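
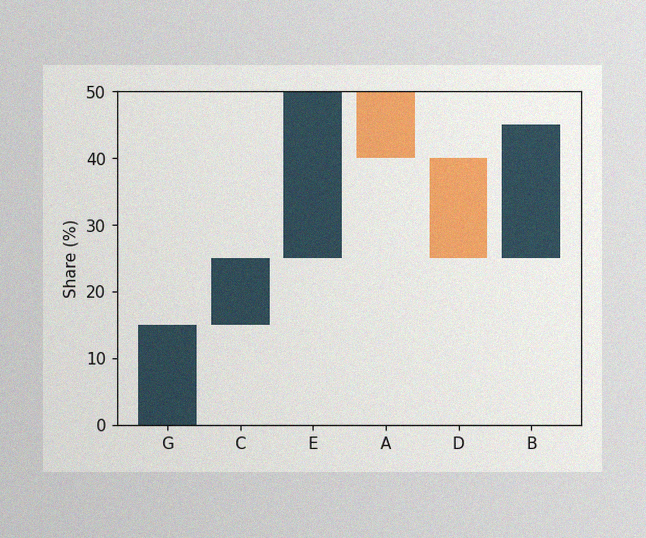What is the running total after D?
25%

The image has some photo noise and uneven lighting. After D the running total reaches 25%.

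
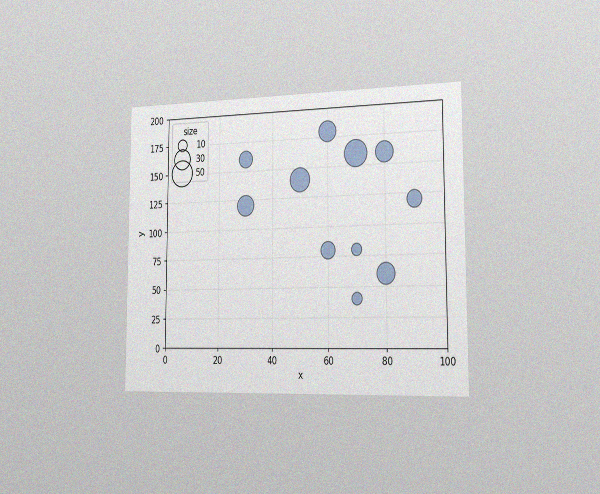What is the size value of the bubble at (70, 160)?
50

The chart is viewed slightly from the right, with some photo noise. Matching the bubble at (70, 160) against the size legend gives 50.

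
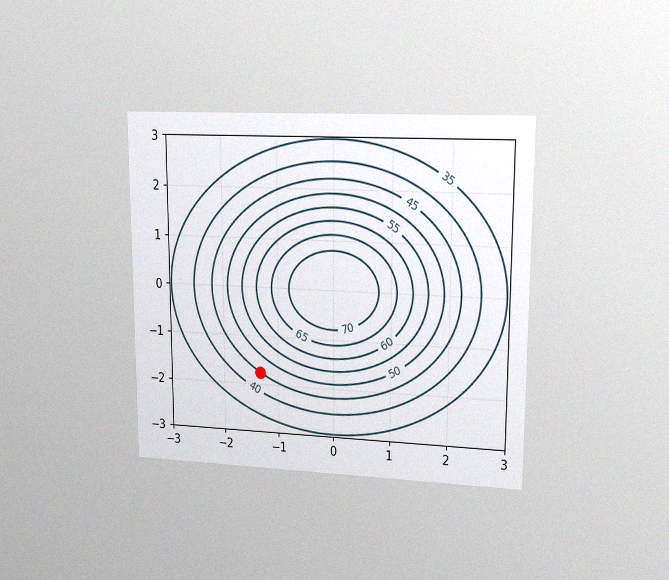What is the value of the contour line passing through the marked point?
The chart is viewed at a slight angle, with some photo noise. The marked point sits on the contour labelled 45.

45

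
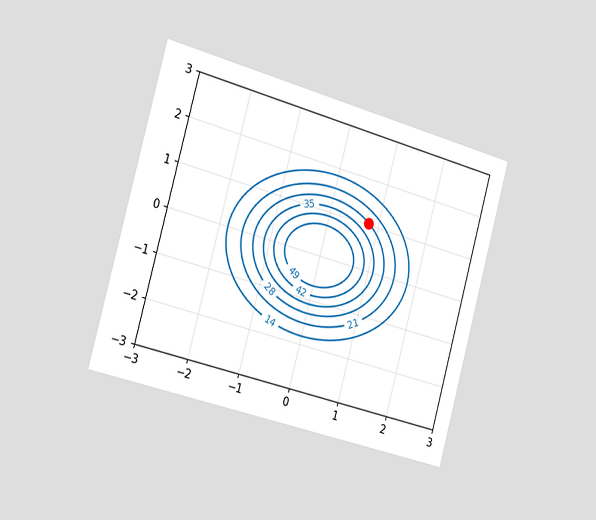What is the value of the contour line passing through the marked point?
28

The chart is tilted about 15° clockwise and viewed slightly from the left. The marked point sits on the contour labelled 28.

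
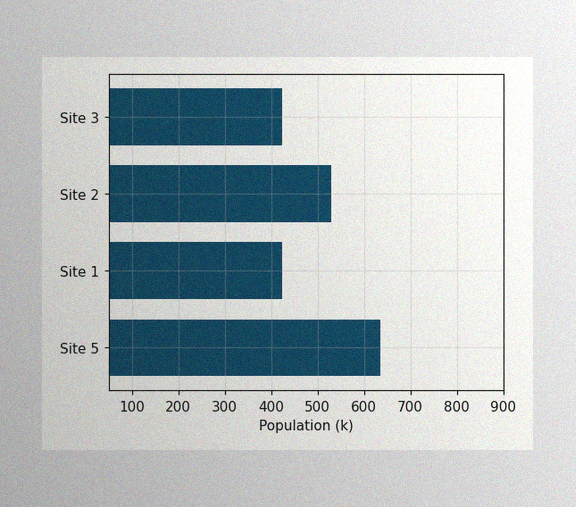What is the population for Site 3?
424k

The image has some photo noise and uneven lighting. Reading along the chart's x-axis, the Site 3 bar reaches 424k.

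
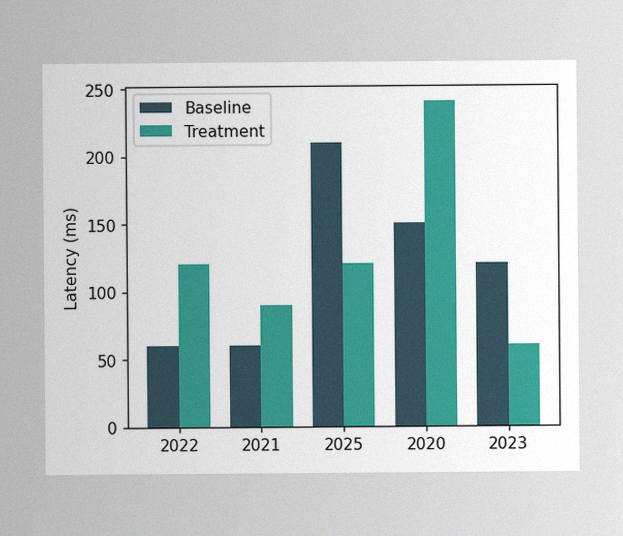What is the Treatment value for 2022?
120ms

The image has some photo noise and uneven lighting. The Treatment bar at 2022 reaches 120ms on the y-axis.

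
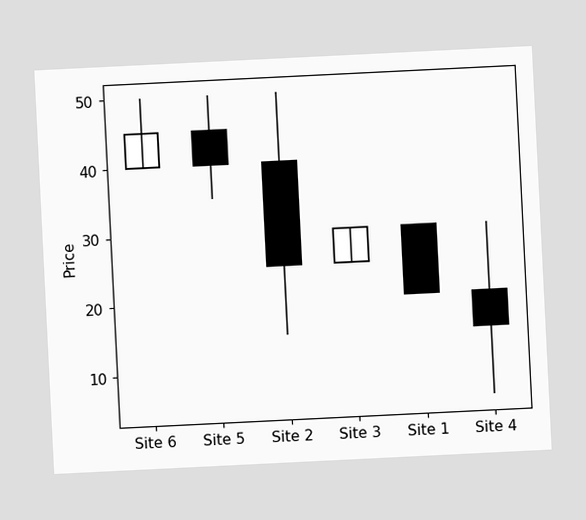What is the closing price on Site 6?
45

The chart is tilted about 3° counter-clockwise. The Site 6 candle closes at 45.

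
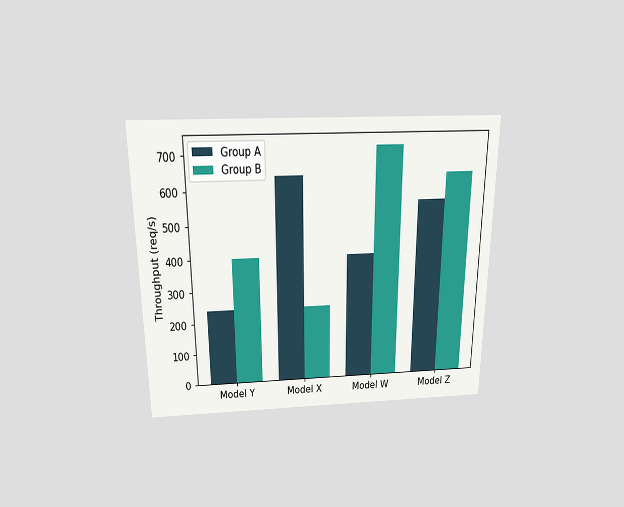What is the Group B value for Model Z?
The chart is viewed slightly from above. The Group B bar at Model Z reaches 640req/s on the y-axis.

640req/s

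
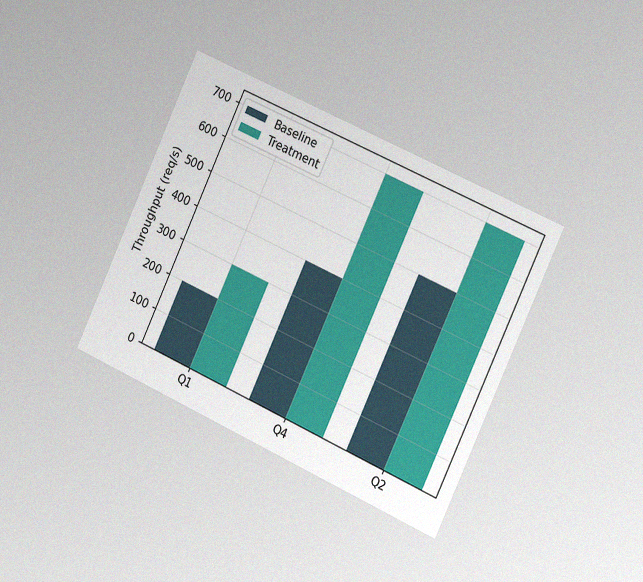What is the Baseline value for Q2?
The chart is tilted about 25° clockwise and viewed slightly from the right, with some photo noise. The Baseline bar at Q2 reaches 500req/s on the y-axis.

500req/s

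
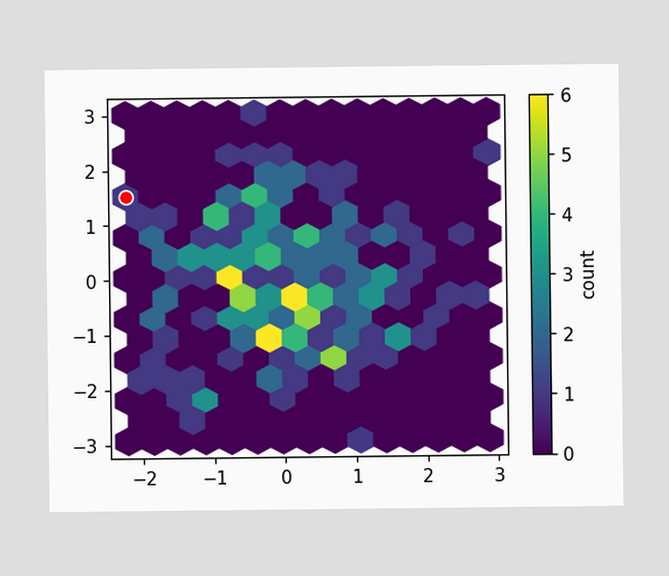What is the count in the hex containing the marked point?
1

The marked hex reads 1 on the colorbar.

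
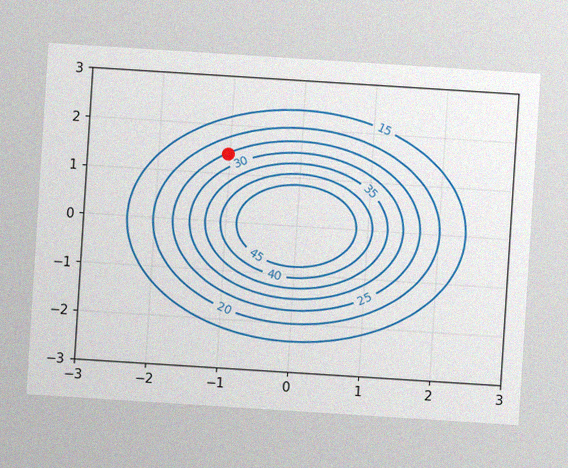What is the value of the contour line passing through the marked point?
The chart is tilted about 4° clockwise, with some photo noise. The marked point sits on the contour labelled 25.

25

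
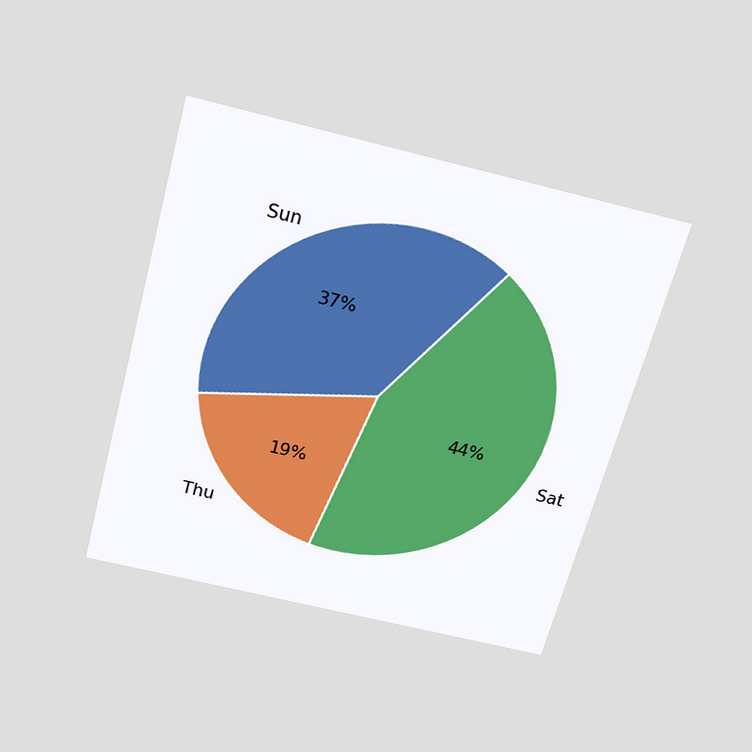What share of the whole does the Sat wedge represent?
44%

The chart is tilted about 15° clockwise and viewed slightly from above. The Sat slice takes up 44% of the pie.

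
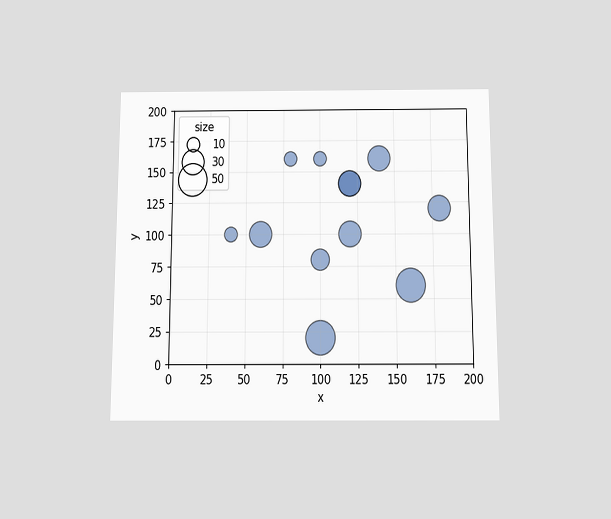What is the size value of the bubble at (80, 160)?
10

The chart is viewed slightly from below. Matching the bubble at (80, 160) against the size legend gives 10.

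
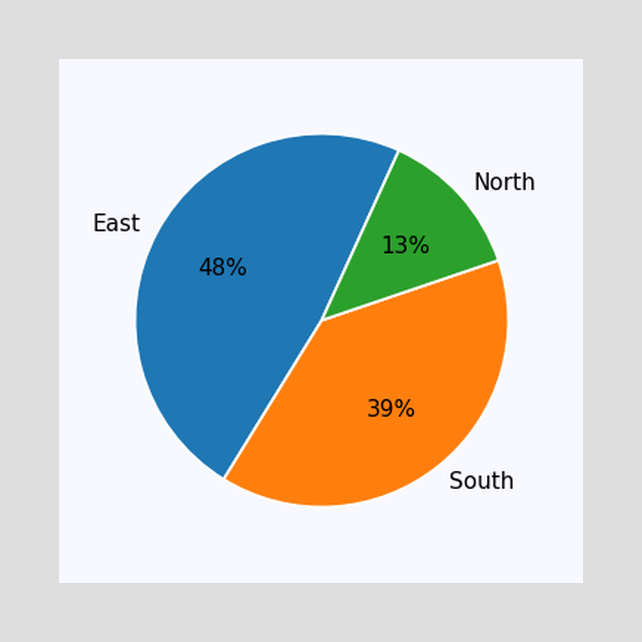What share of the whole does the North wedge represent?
The North slice takes up 13% of the pie.

13%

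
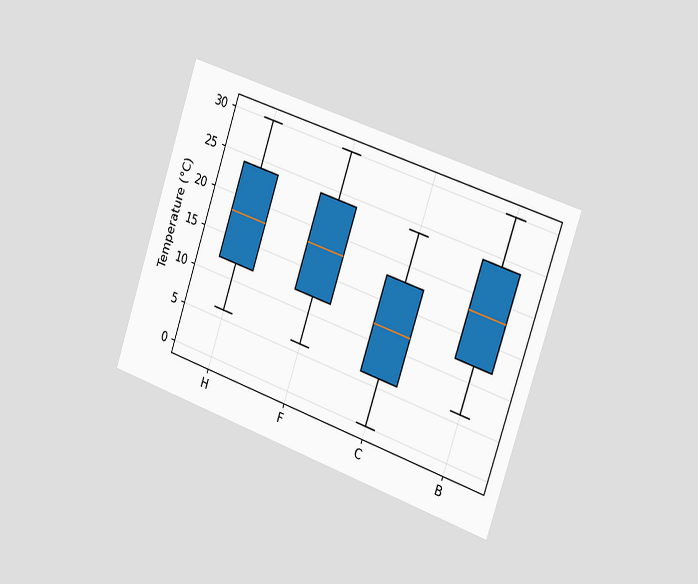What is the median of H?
18°C

The chart is tilted about 19° clockwise and viewed slightly from the right. The median line in the H box sits at 18°C.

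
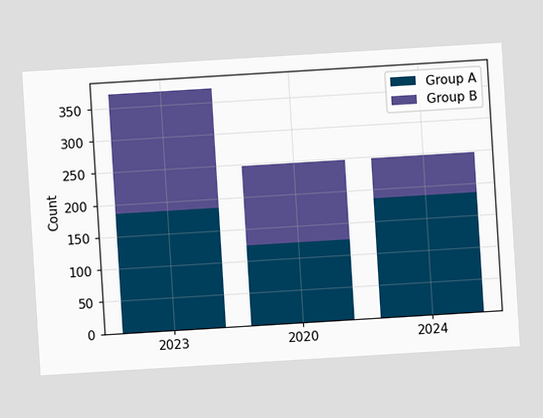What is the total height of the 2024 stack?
The chart is tilted about 3° counter-clockwise. The 2024 stack's top reaches 248 on the y-axis.

248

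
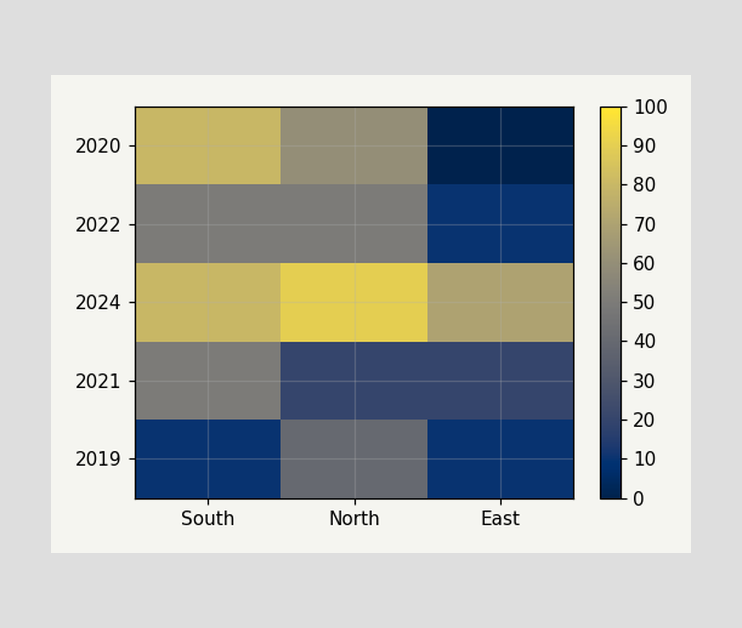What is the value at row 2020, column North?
Matching cell (2020, North) against the colorbar gives 60.

60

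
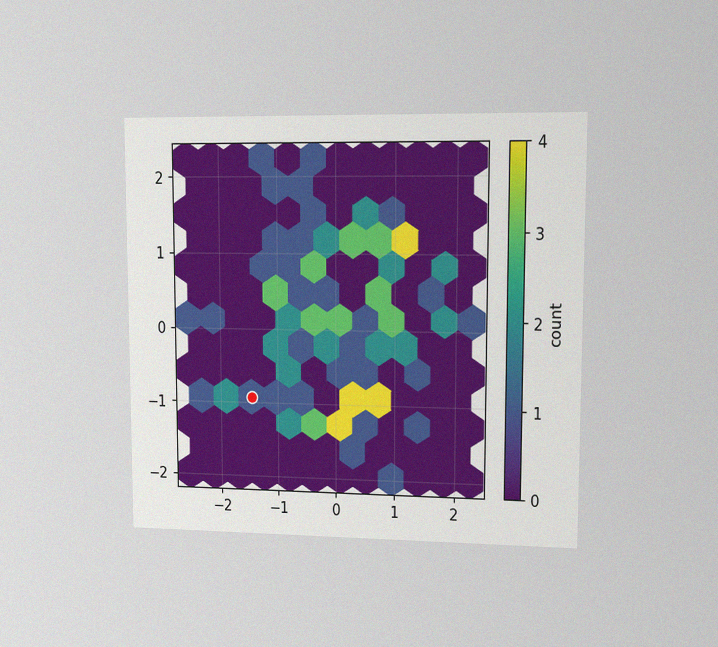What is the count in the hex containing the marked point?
The chart is viewed at a slight angle, with some photo noise. The marked hex reads 1 on the colorbar.

1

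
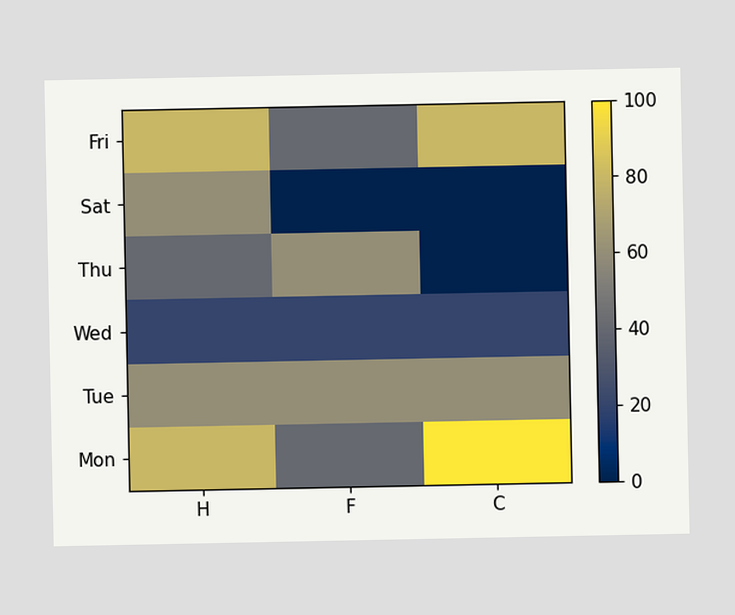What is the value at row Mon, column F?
Matching cell (Mon, F) against the colorbar gives 40.

40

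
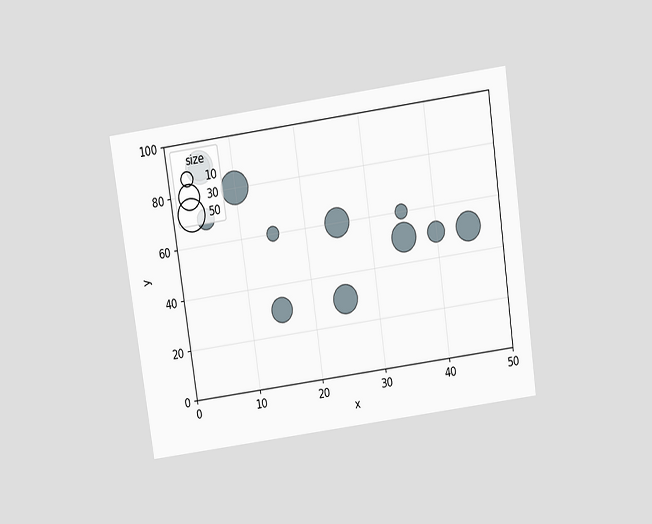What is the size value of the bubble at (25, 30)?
40

The chart is tilted about 8° counter-clockwise and viewed slightly from above. Matching the bubble at (25, 30) against the size legend gives 40.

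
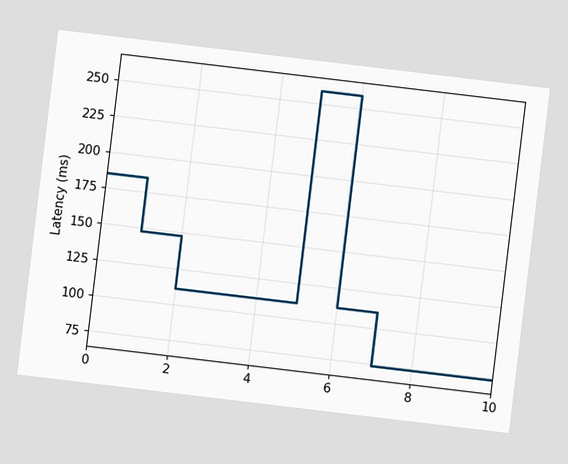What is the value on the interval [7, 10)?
The chart is tilted about 7° clockwise. On [7, 10) the step sits at 74ms.

74ms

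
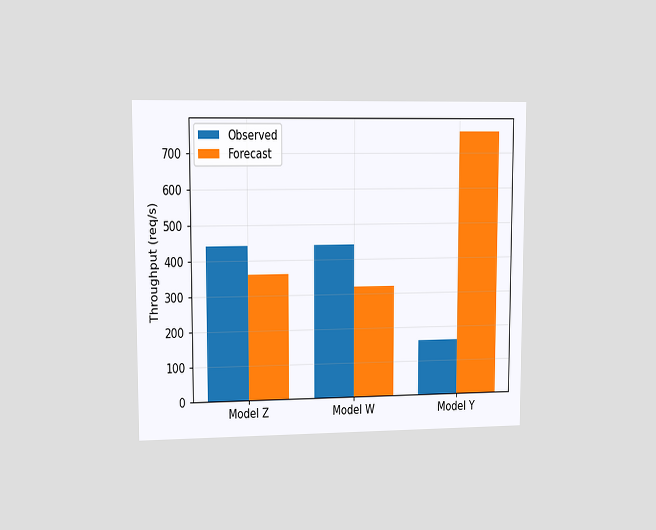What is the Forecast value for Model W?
The chart is viewed at a slight angle. The Forecast bar at Model W reaches 320req/s on the y-axis.

320req/s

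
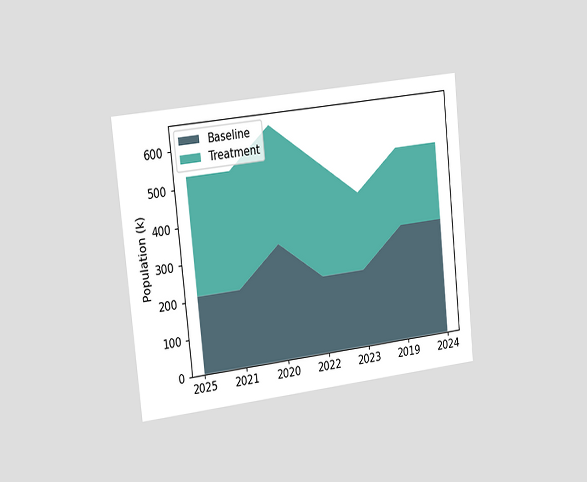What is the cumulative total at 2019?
The chart is tilted about 6° counter-clockwise and viewed slightly from the left. The stacked total at 2019 reaches 530k.

530k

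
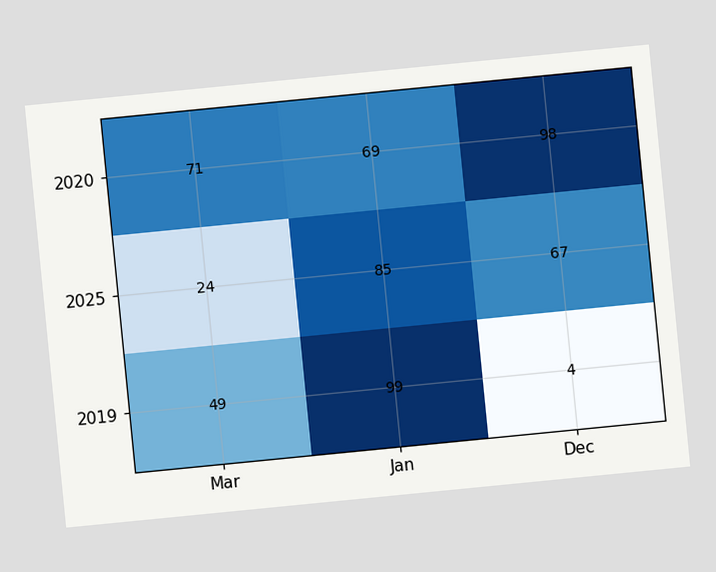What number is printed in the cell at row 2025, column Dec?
The chart is tilted about 6° counter-clockwise. The (2025, Dec) cell reads 67.

67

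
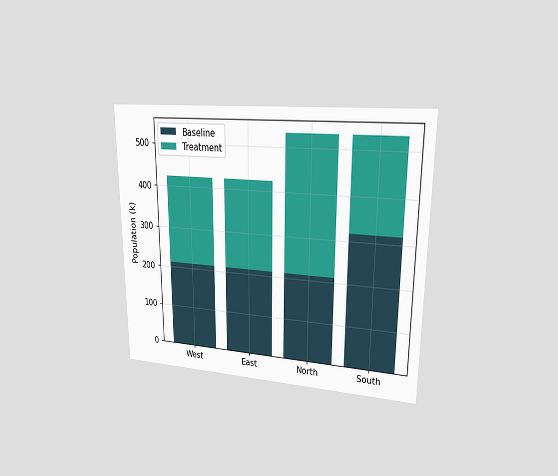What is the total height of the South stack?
530k

The chart is viewed at a slight angle. The South stack's top reaches 530k on the y-axis.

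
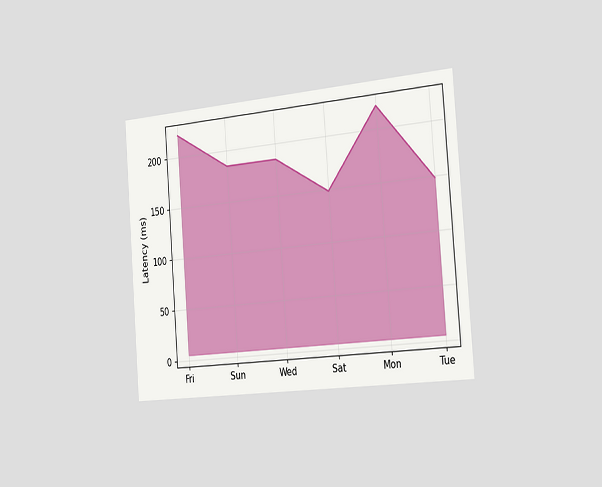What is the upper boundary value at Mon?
222ms

The chart is tilted about 4° counter-clockwise and viewed slightly from the right. At Mon the upper boundary is at 222ms.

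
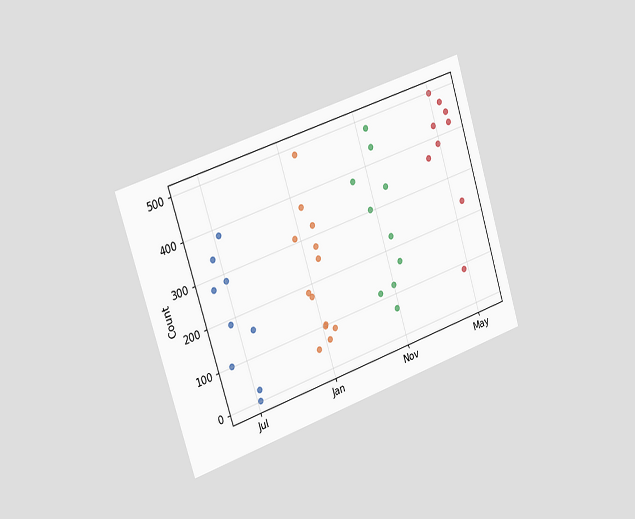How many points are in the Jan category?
The chart is tilted about 18° counter-clockwise and viewed slightly from the left. Counting the markers in the Jan column gives 13.

13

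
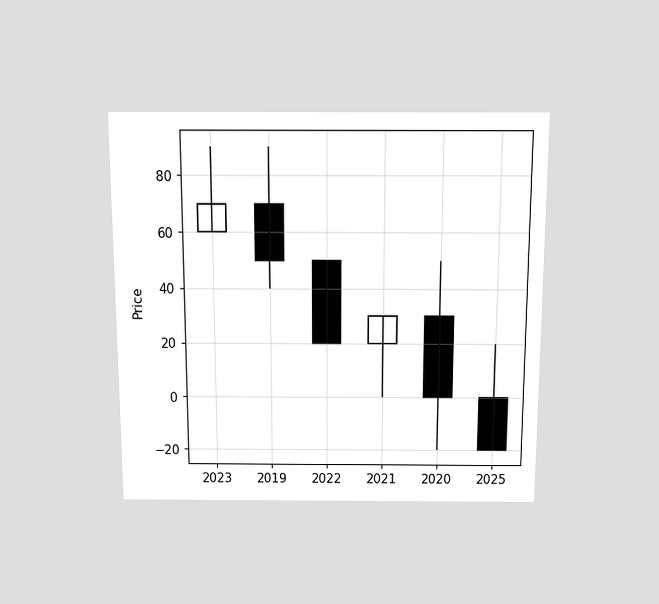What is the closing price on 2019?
50

The chart is viewed slightly from above. The 2019 candle closes at 50.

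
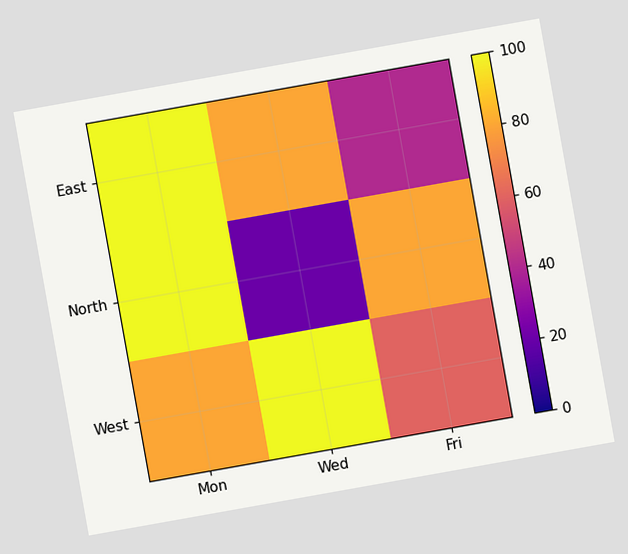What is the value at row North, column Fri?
80

The chart is tilted about 10° counter-clockwise. Matching cell (North, Fri) against the colorbar gives 80.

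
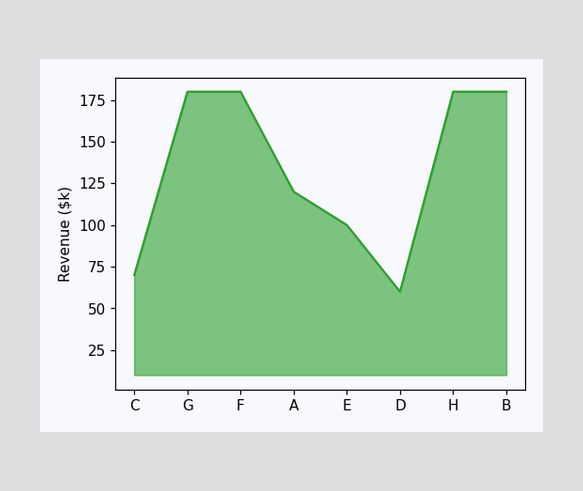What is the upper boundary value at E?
$100k

At E the upper boundary is at $100k.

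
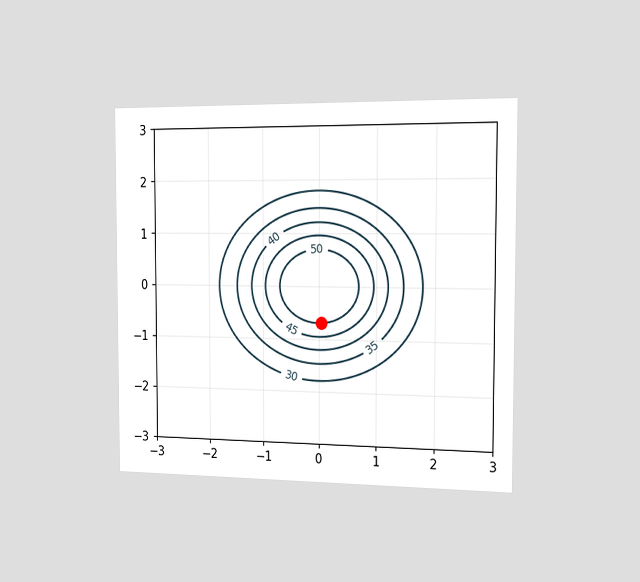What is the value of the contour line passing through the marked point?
50

The chart is viewed slightly from the right. The marked point sits on the contour labelled 50.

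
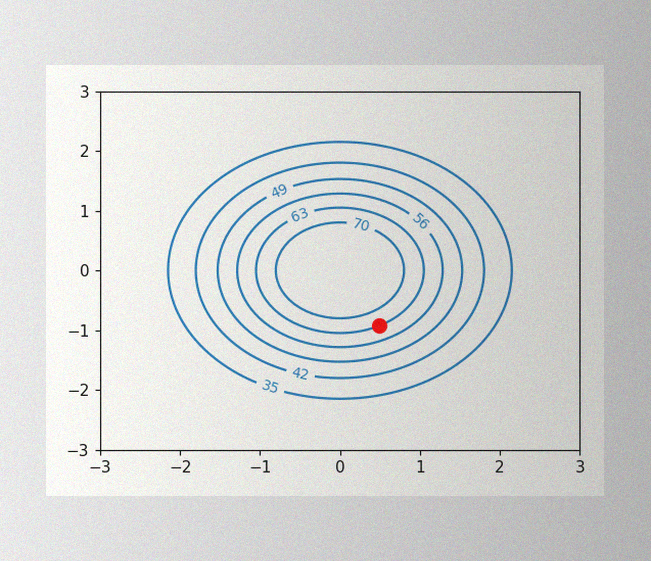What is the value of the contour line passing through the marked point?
The image has some photo noise and uneven lighting. The marked point sits on the contour labelled 63.

63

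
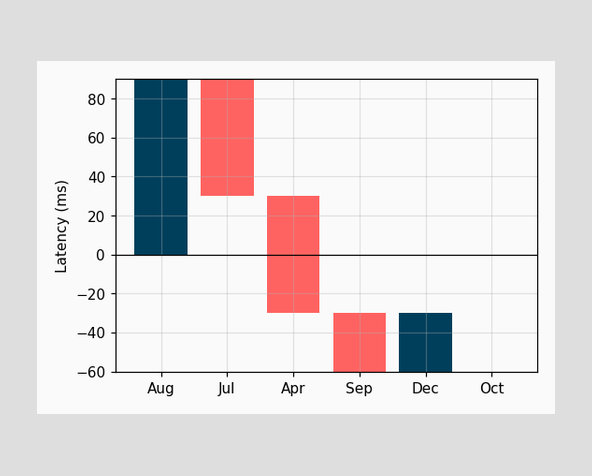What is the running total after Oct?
-30ms

After Oct the running total reaches -30ms.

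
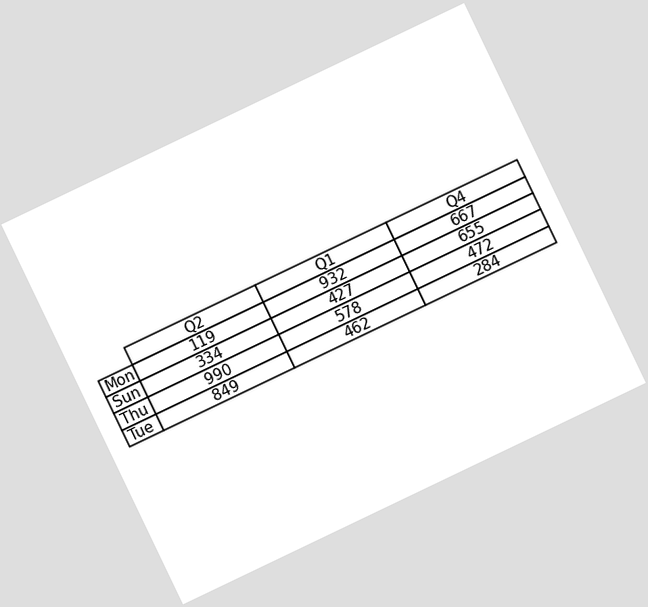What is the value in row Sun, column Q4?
655

The chart is tilted about 26° counter-clockwise. The (Sun, Q4) cell reads 655.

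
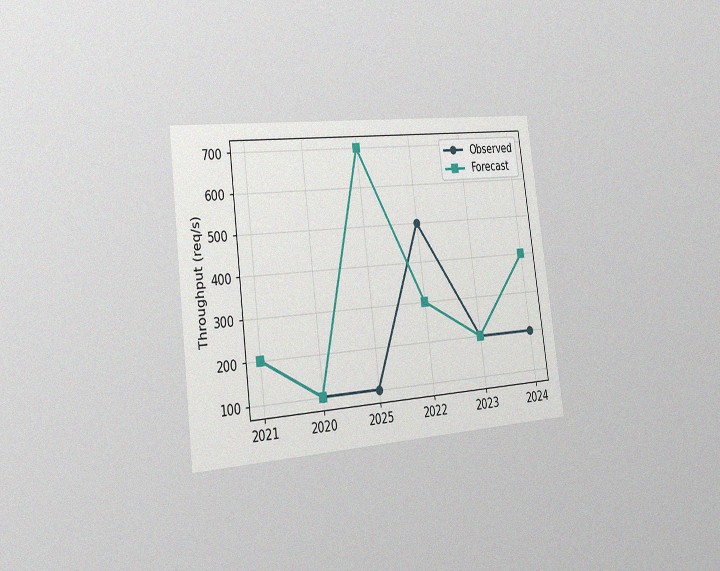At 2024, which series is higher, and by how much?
The chart is tilted about 7° counter-clockwise and viewed slightly from the left, with some photo noise. At 2024, Forecast sits above the other line by 200req/s.

Forecast, by 200req/s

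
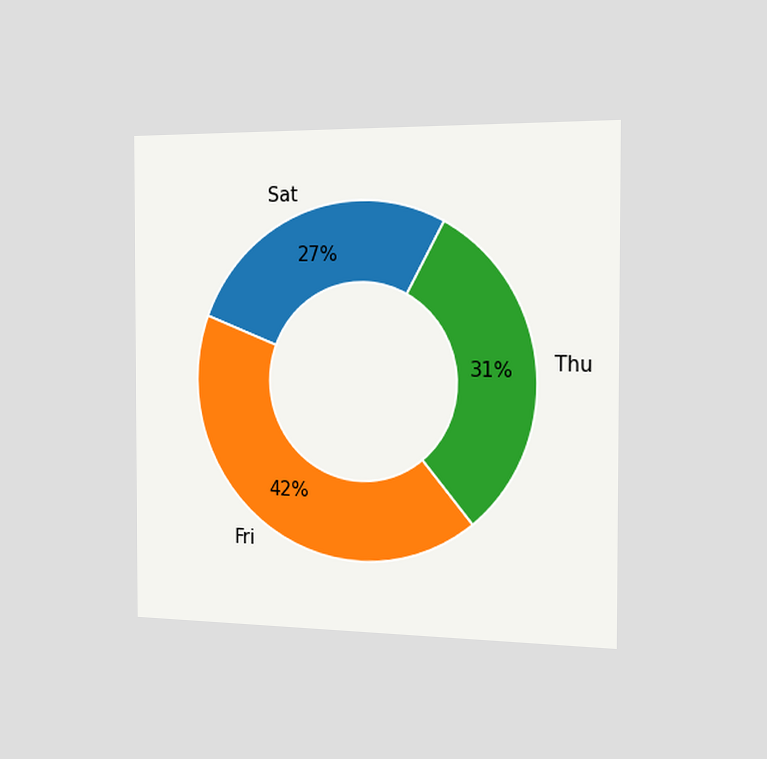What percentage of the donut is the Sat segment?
27%

The chart is viewed slightly from the right. The Sat segment takes up 27% of the ring.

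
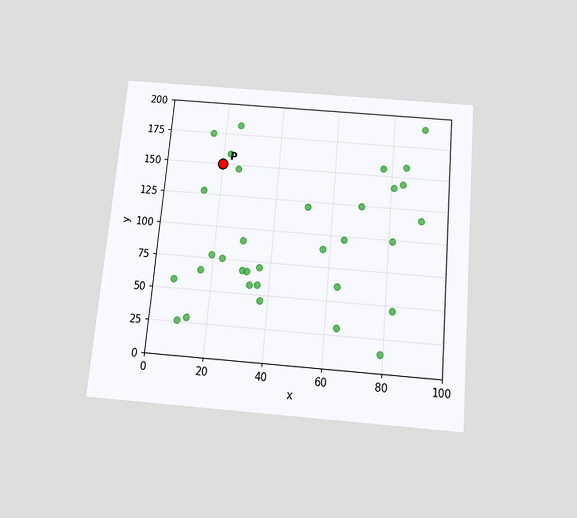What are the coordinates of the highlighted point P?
The chart is tilted about 5° clockwise and viewed slightly from below. Following the gridlines from P to each axis, P sits at (20, 150).

(20, 150)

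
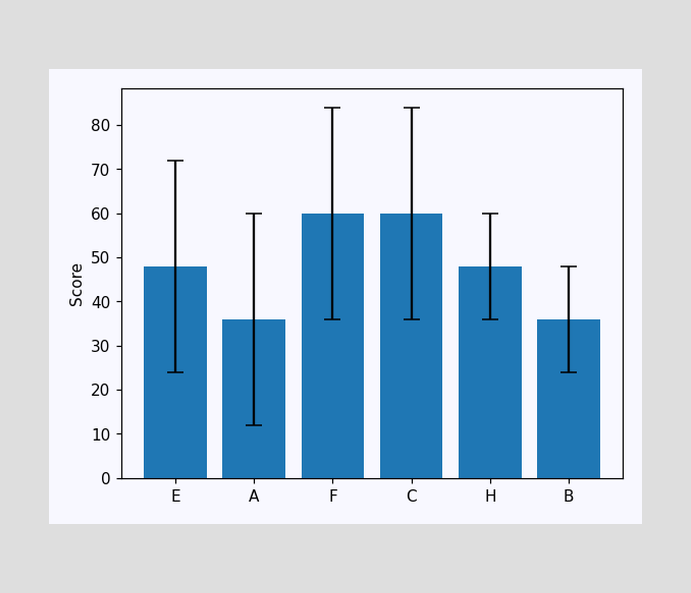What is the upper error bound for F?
84

The F bar's upper whisker reaches 84.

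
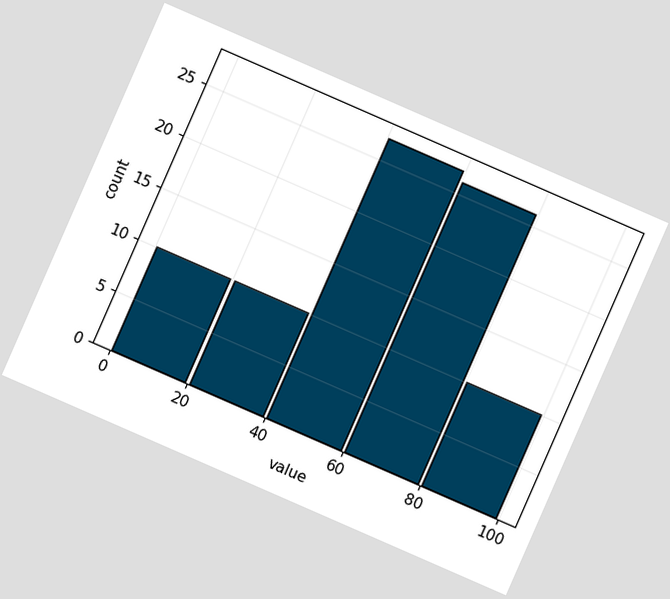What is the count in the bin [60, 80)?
26

The chart is tilted about 24° clockwise. The [60, 80) bin has height 26.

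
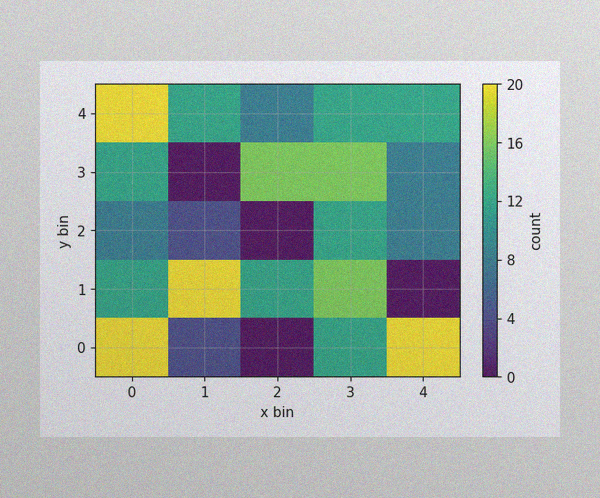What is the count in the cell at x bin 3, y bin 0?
The image has some photo noise and uneven lighting. Matching the cell (3, 0) against the colorbar gives 12.

12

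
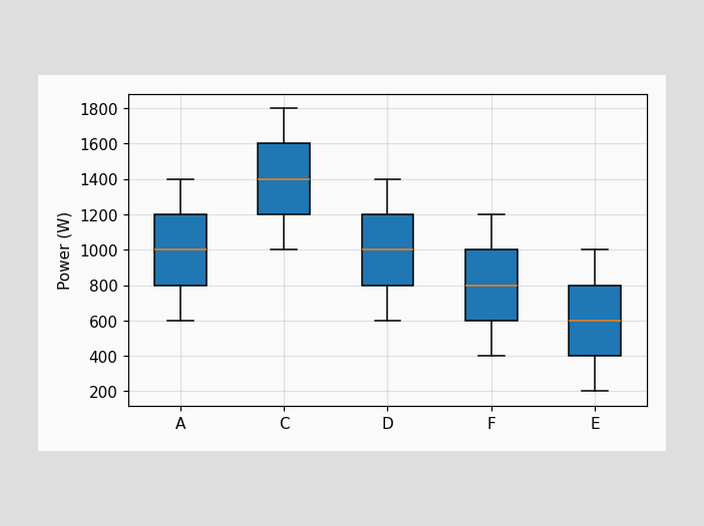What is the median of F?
The median line in the F box sits at 800W.

800W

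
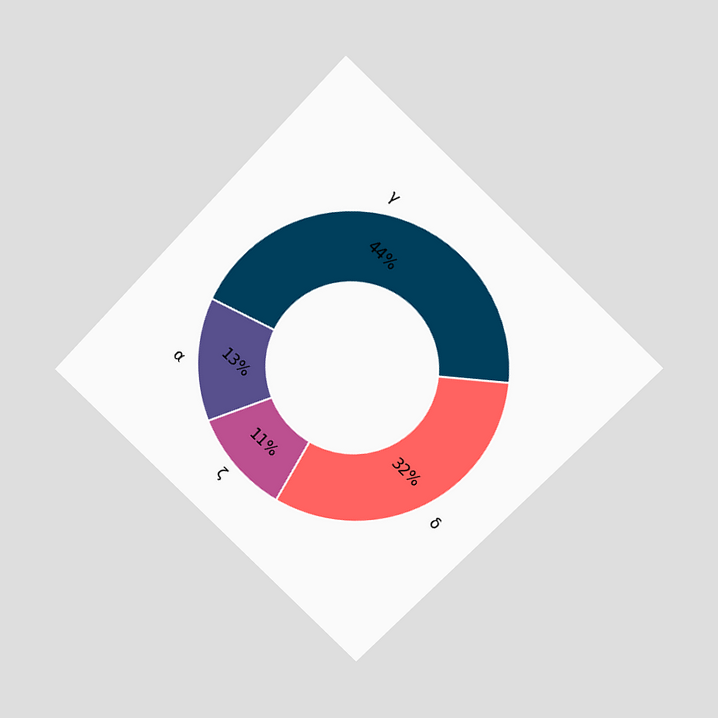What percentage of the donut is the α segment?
The chart is tilted about 44° clockwise and viewed at a slight angle. The α segment takes up 13% of the ring.

13%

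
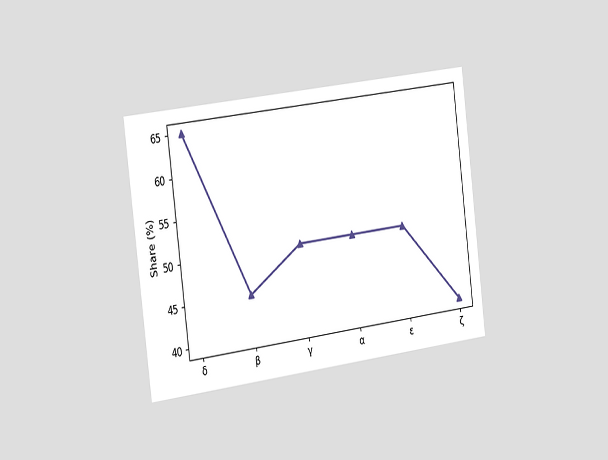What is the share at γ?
50%

The chart is tilted about 7° counter-clockwise and viewed slightly from the left. At γ, the line is at 50%.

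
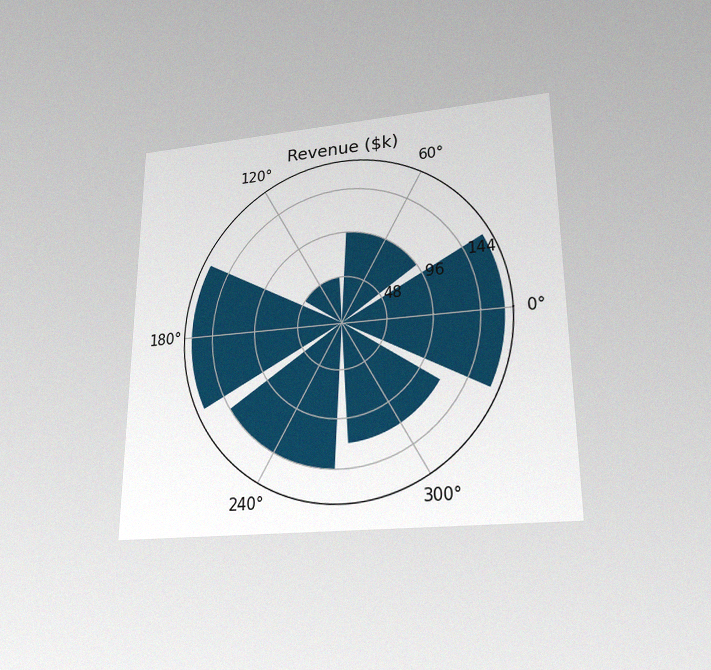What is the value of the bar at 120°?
$48k

The chart is viewed slightly from below, with some photo noise. The bar at 120° reaches $48k on the radial axis.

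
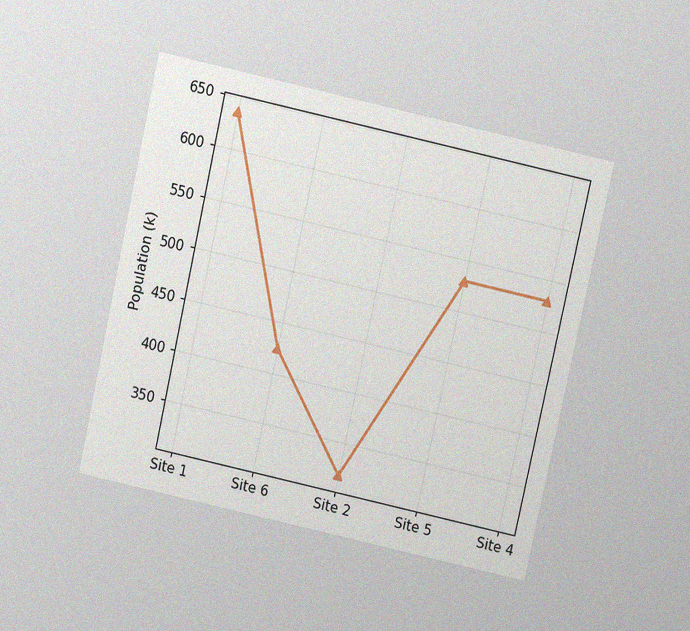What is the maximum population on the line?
636k

The chart is tilted about 12° clockwise and viewed slightly from above, with some photo noise. The highest point is at Site 1, and reading across to the y-axis gives 636k.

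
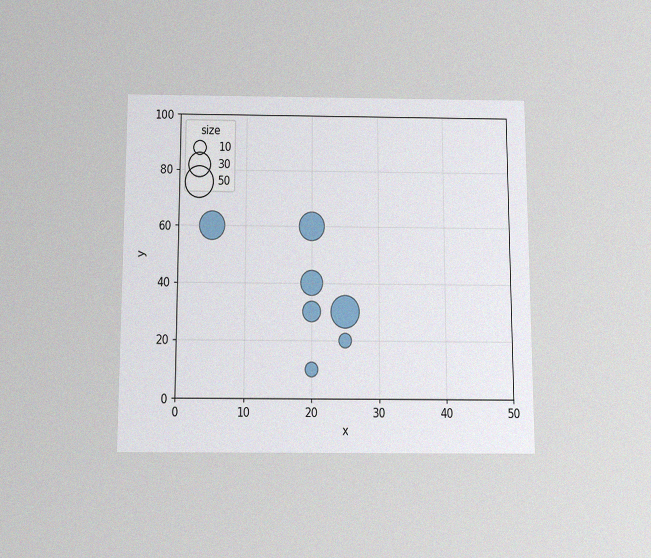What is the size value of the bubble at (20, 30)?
The chart is viewed slightly from below, with some photo noise. Matching the bubble at (20, 30) against the size legend gives 20.

20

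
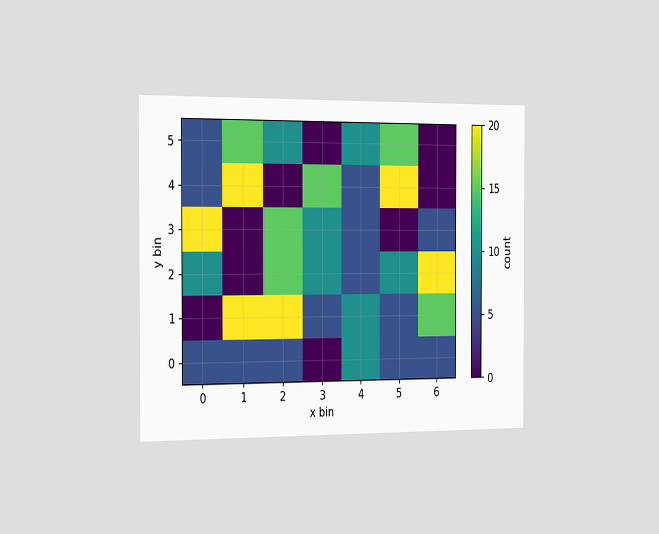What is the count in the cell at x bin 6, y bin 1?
15

The chart is viewed slightly from the left. Matching the cell (6, 1) against the colorbar gives 15.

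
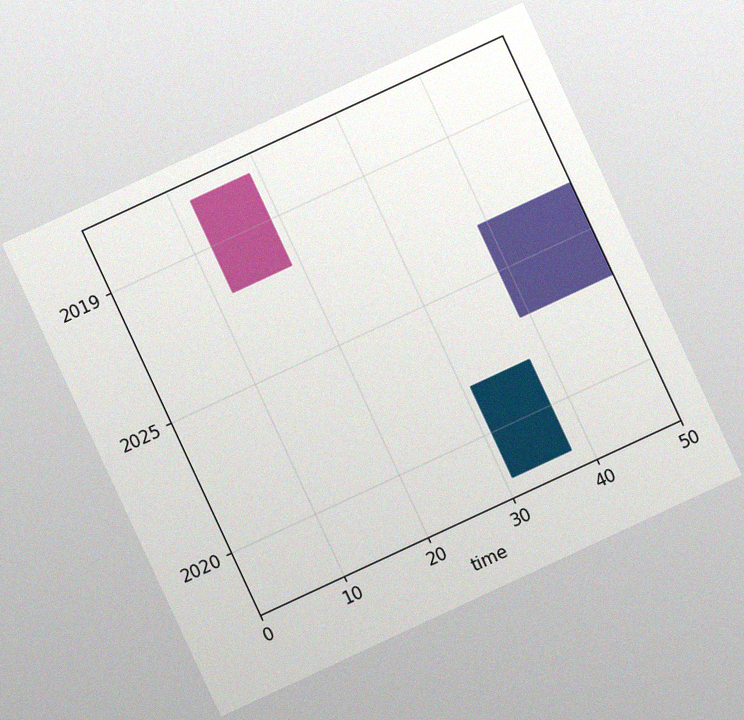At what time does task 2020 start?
The chart is tilted about 25° counter-clockwise, with some photo noise. The 2020 bar begins at t=31.

31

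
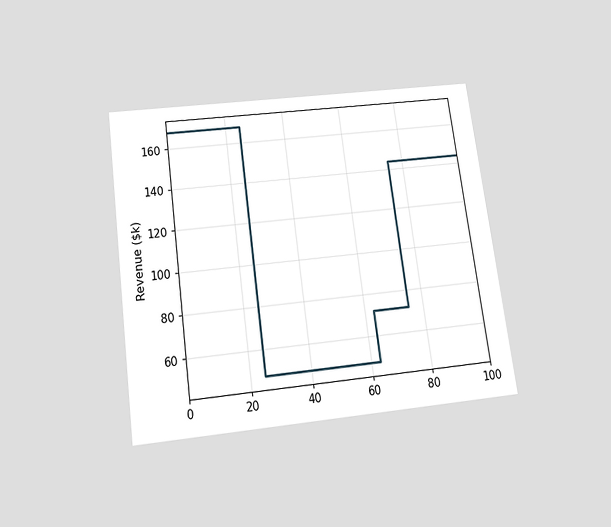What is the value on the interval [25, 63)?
The chart is tilted about 8° counter-clockwise and viewed slightly from below. On [25, 63) the step sits at $48k.

$48k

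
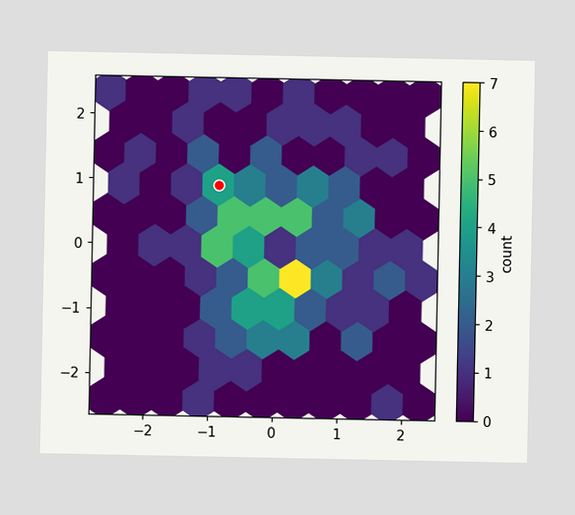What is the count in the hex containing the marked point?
4

The marked hex reads 4 on the colorbar.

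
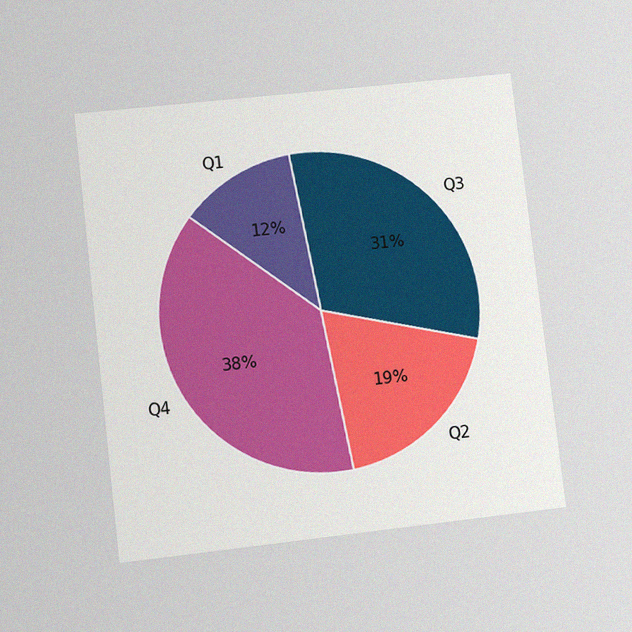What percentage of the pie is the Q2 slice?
19%

The chart is tilted about 7° counter-clockwise and viewed at a slight angle, with some photo noise. The Q2 slice takes up 19% of the pie.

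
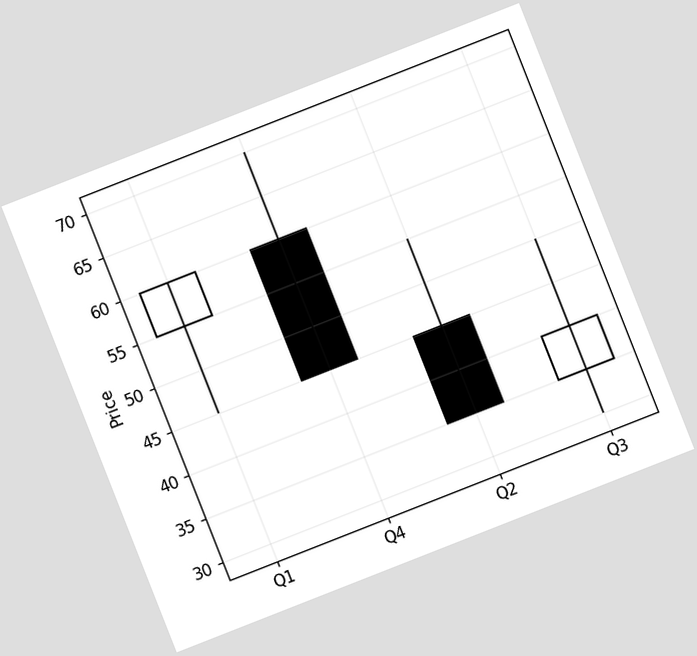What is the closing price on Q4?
45

The chart is tilted about 21° counter-clockwise. The Q4 candle closes at 45.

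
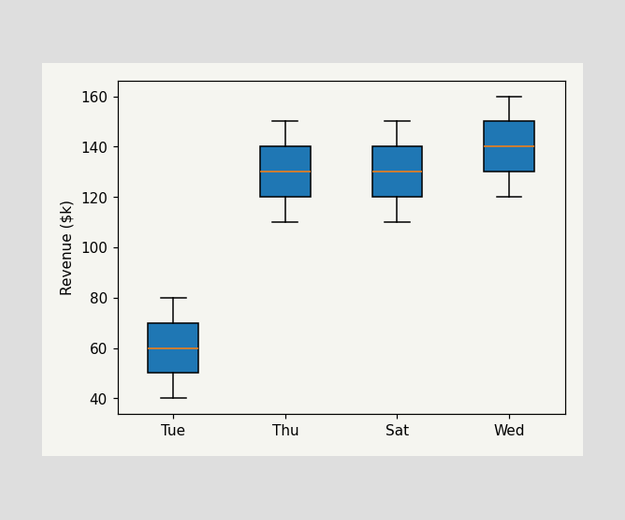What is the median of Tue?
$60k

The median line in the Tue box sits at $60k.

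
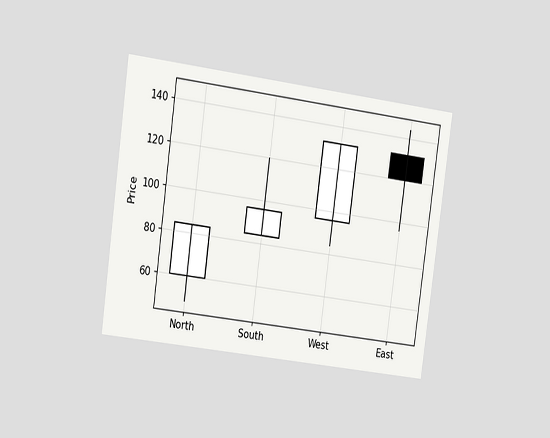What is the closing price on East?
The chart is tilted about 8° clockwise and viewed slightly from the left. The East candle closes at 120.

120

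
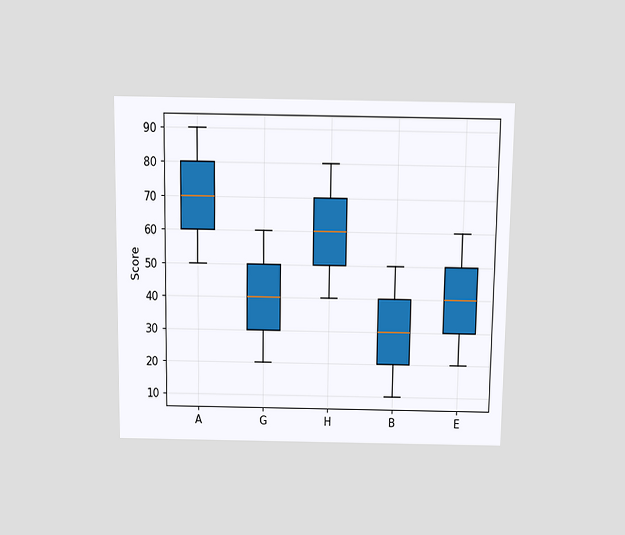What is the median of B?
30

The chart is viewed slightly from above. The median line in the B box sits at 30.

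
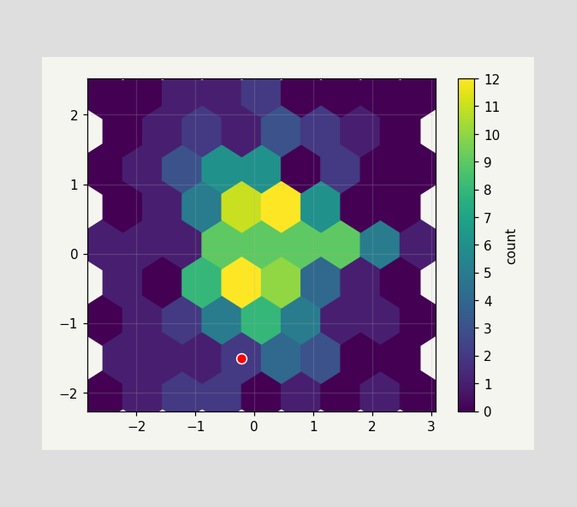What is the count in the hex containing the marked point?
The marked hex reads 2 on the colorbar.

2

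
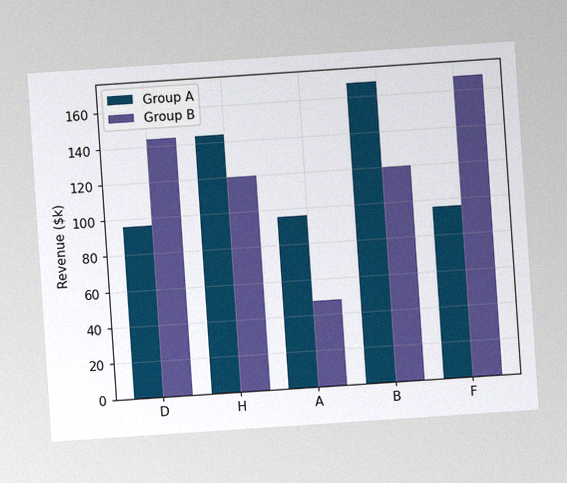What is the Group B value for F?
The chart is tilted about 4° counter-clockwise, with some photo noise. The Group B bar at F reaches $168k on the y-axis.

$168k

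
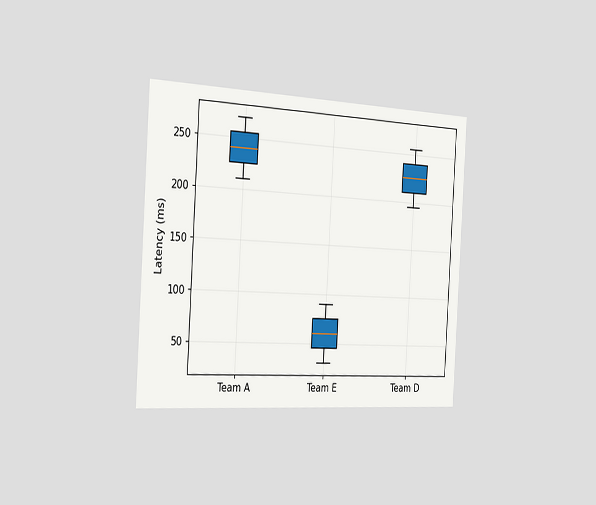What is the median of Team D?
The chart is tilted about 3° clockwise and viewed slightly from the left. The median line in the Team D box sits at 225ms.

225ms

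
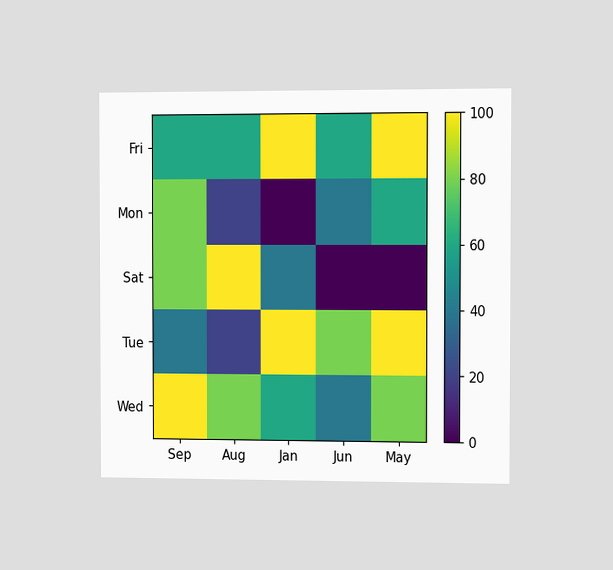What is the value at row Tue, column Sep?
40

The chart is viewed slightly from the right. Matching cell (Tue, Sep) against the colorbar gives 40.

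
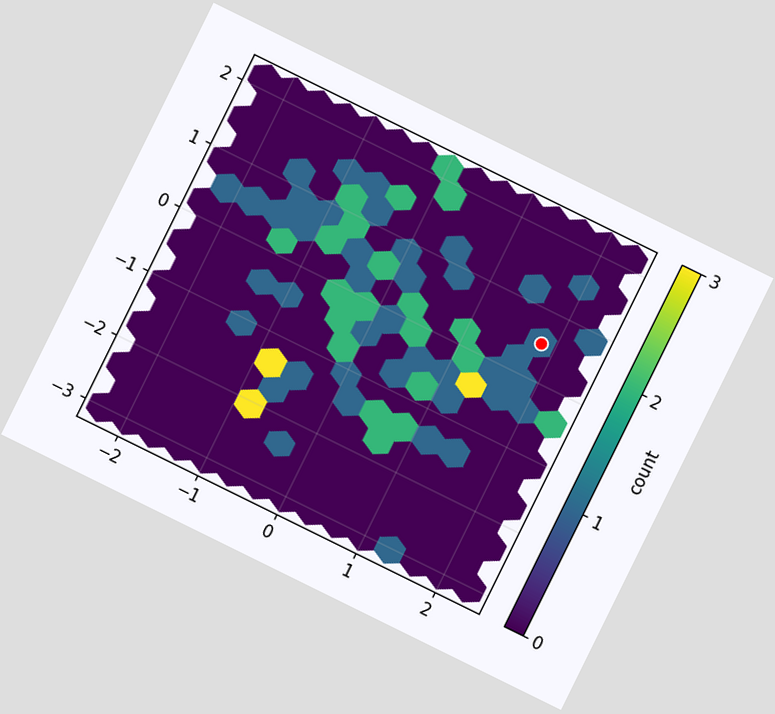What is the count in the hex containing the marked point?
The chart is tilted about 26° clockwise. The marked hex reads 1 on the colorbar.

1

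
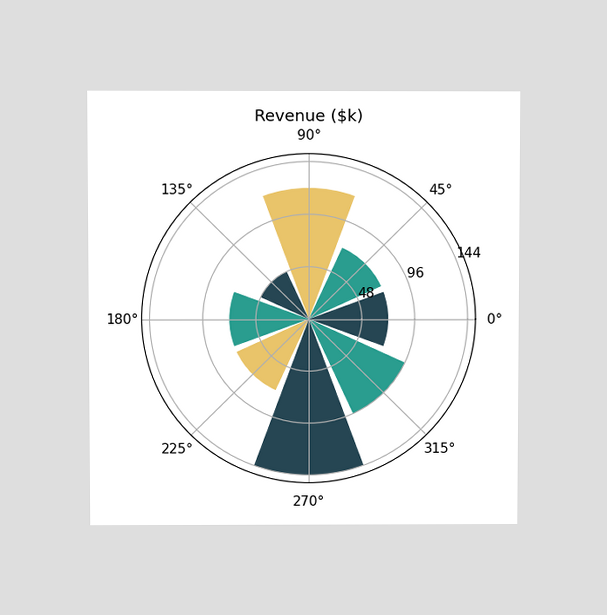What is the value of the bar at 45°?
$72k

The chart is viewed at a slight angle. The bar at 45° reaches $72k on the radial axis.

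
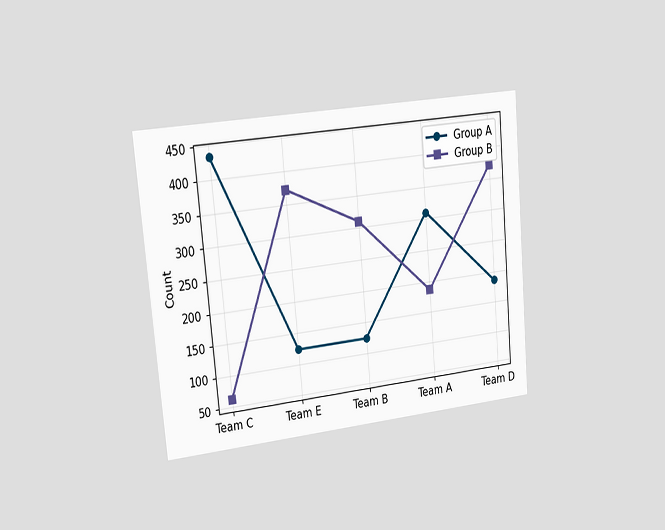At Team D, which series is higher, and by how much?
The chart is tilted about 5° counter-clockwise and viewed slightly from the left. At Team D, Group B sits above the other line by 186.

Group B, by 186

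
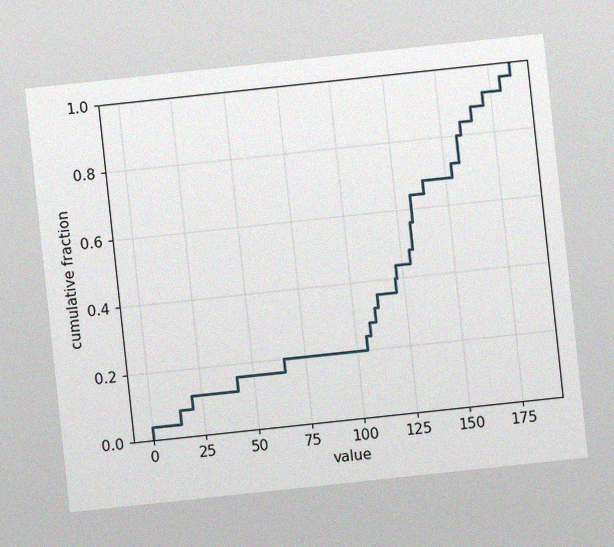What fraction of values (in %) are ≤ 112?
The chart is tilted about 6° counter-clockwise, with some photo noise. At x=112 the ECDF step is at 36%.

36%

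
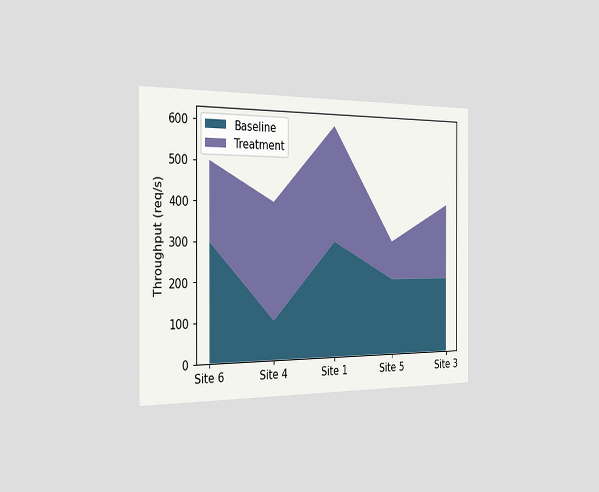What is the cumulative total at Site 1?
600req/s

The chart is viewed slightly from the left. The stacked total at Site 1 reaches 600req/s.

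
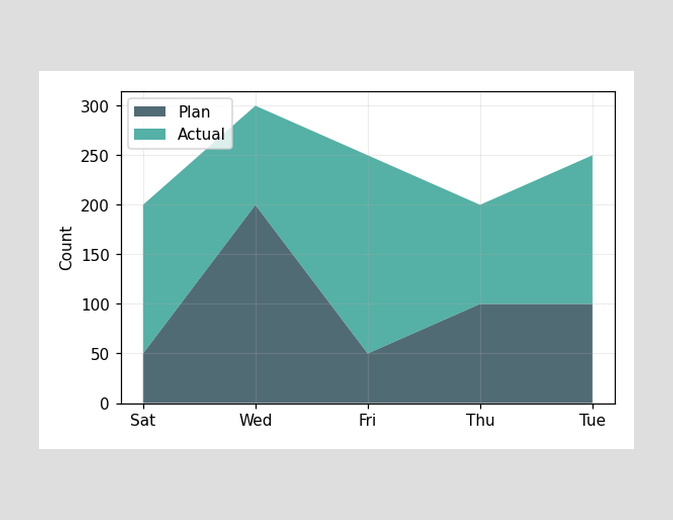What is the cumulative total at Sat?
200

The stacked total at Sat reaches 200.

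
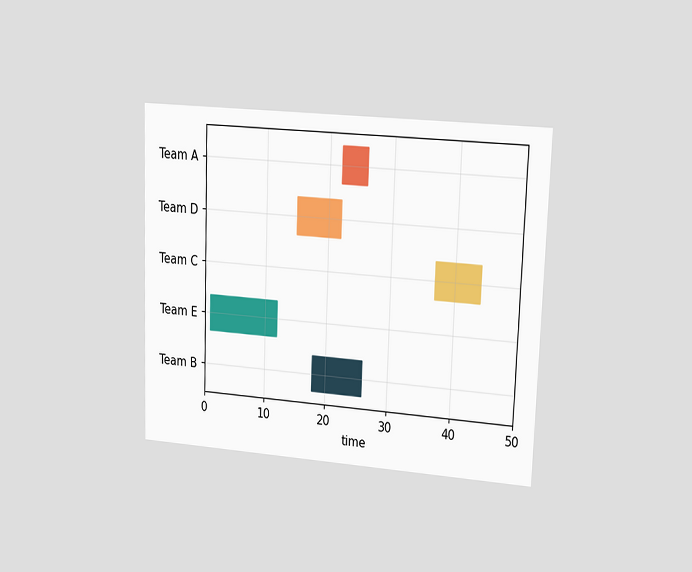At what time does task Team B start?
The chart is viewed slightly from the right. The Team B bar begins at t=18.

18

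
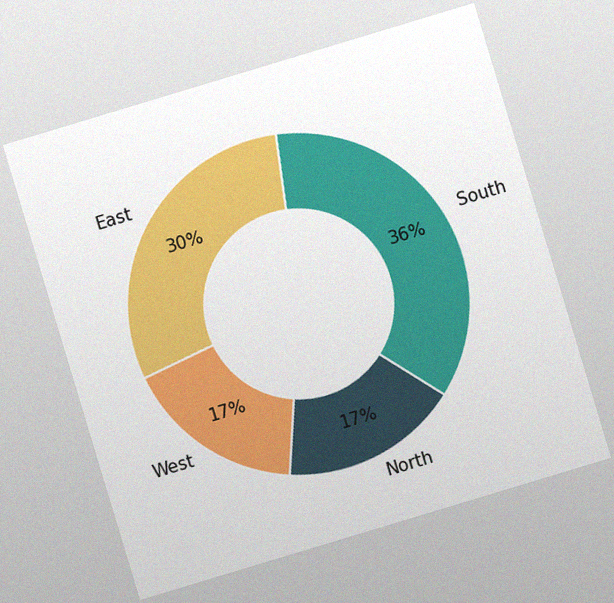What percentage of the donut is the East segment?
The chart is tilted about 17° counter-clockwise, with some photo noise. The East segment takes up 30% of the ring.

30%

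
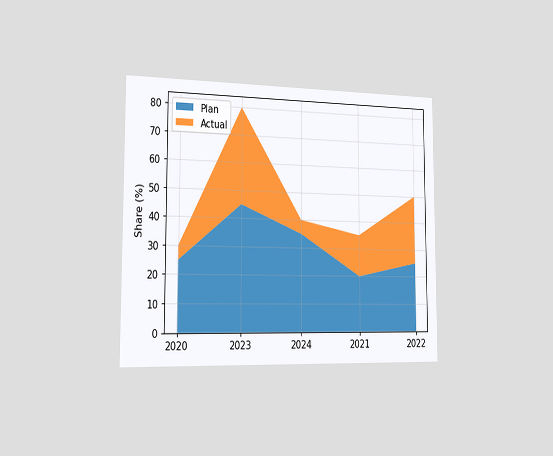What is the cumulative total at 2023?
80%

The chart is viewed slightly from the left. The stacked total at 2023 reaches 80%.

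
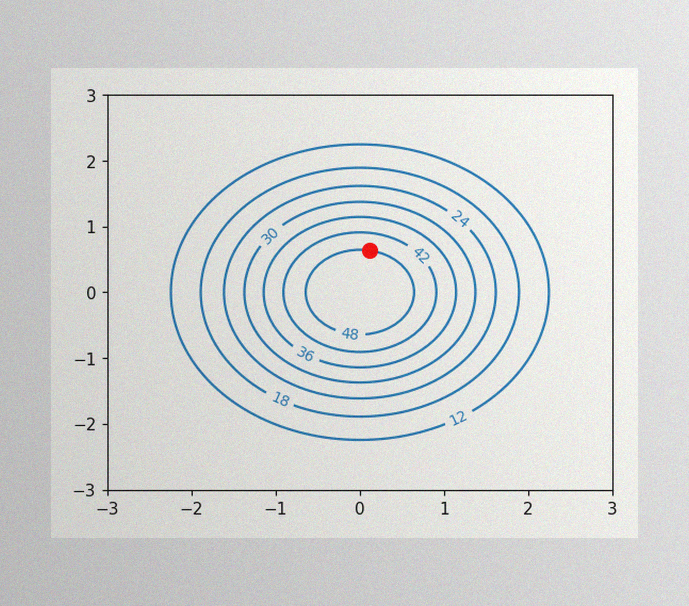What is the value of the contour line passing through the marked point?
The image has some photo noise and uneven lighting. The marked point sits on the contour labelled 48.

48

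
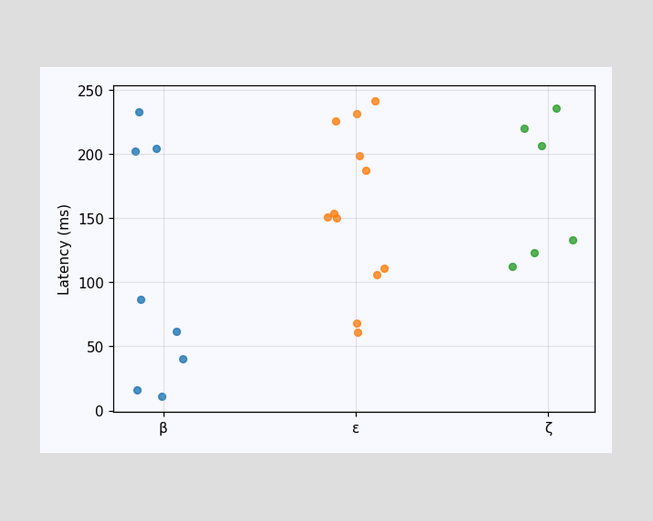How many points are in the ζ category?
6

Counting the markers in the ζ column gives 6.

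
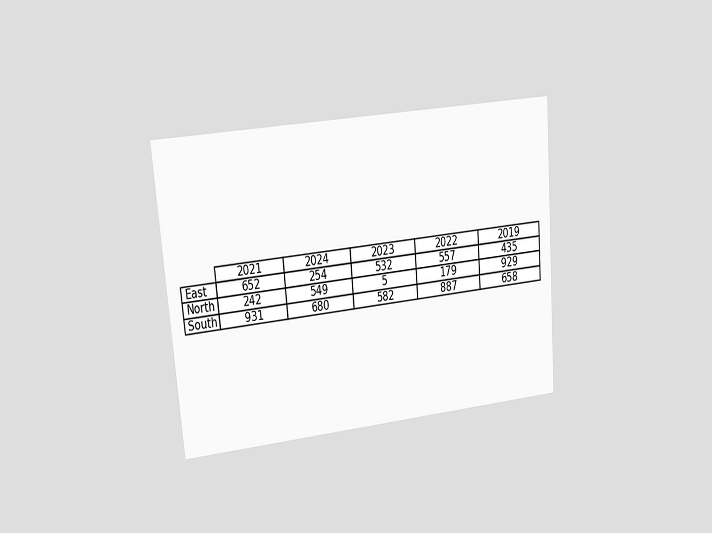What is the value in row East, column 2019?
435

The chart is tilted about 5° counter-clockwise and viewed at a slight angle. The (East, 2019) cell reads 435.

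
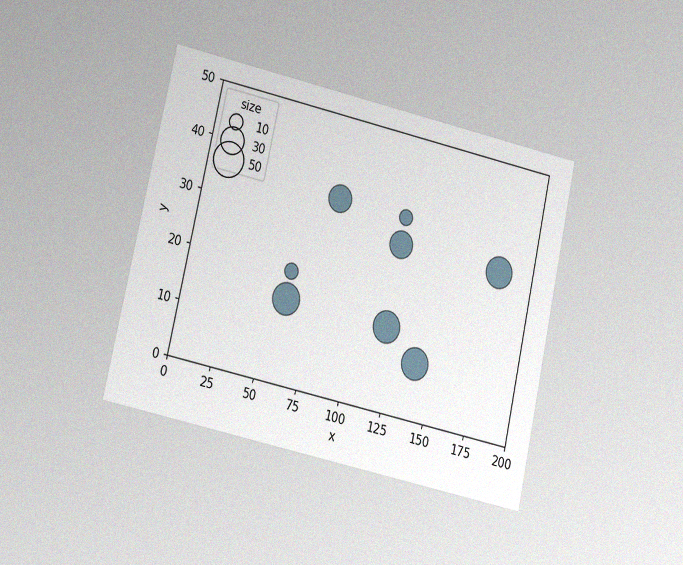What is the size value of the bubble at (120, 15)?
The chart is tilted about 13° clockwise and viewed at a slight angle, with some photo noise. Matching the bubble at (120, 15) against the size legend gives 40.

40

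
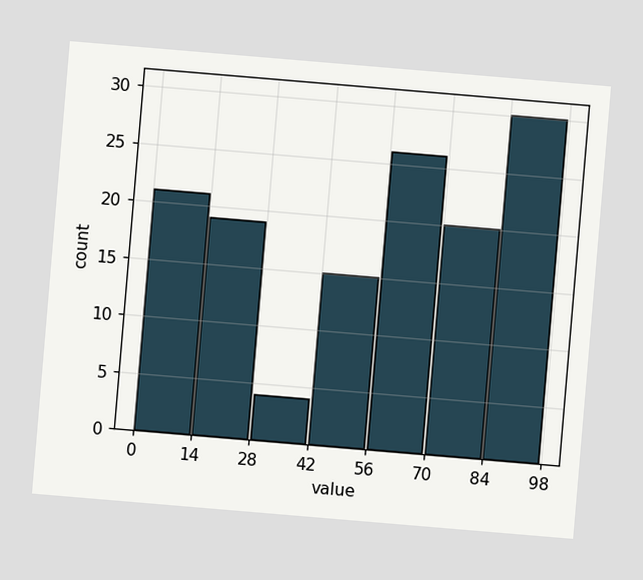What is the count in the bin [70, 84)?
The chart is tilted about 5° clockwise. The [70, 84) bin has height 20.

20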